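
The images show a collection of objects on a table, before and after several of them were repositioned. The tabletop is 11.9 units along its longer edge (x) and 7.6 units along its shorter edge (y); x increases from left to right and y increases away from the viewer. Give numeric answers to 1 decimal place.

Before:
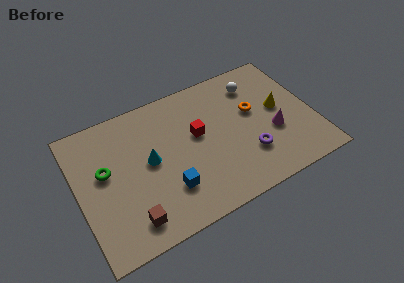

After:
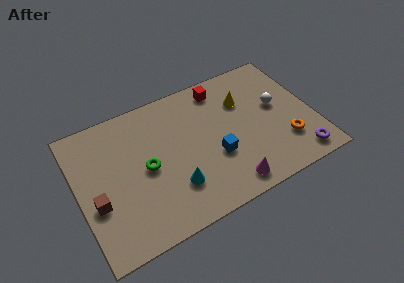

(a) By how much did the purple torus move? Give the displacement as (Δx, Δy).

(2.4, -1.2)

From the two frames, the purple torus sits at roughly (8.4, 2.2) before and (10.8, 1.0) after.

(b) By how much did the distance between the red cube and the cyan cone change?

+2.8

Before: roughly 2.5 units apart; after: 5.3. That's 2.8 units further apart.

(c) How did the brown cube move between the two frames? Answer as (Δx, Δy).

(-1.5, 1.6)

The brown cube was at about (2.3, 1.3) and moved to about (0.8, 2.9).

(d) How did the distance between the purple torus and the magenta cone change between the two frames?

+2.0

They were about 1.6 units apart before and 3.6 after — 2.0 units further apart.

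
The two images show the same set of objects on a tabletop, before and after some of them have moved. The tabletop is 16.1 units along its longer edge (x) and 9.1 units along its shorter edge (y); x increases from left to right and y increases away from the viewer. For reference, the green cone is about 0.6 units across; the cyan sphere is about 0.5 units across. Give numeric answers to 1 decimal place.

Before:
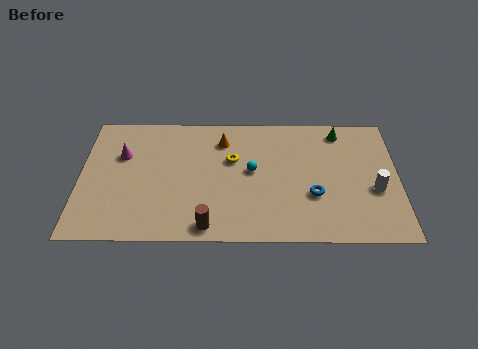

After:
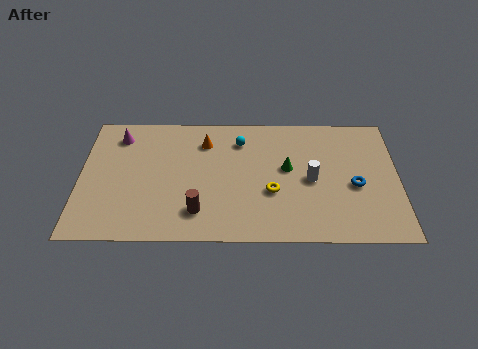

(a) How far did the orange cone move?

0.9

The orange cone was near (7.2, 7.1) before and (6.3, 7.0) after, so it travelled √(0.9² + 0.1²) ≈ 0.9 units.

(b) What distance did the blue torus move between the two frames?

2.2

The blue torus moved from about (11.8, 3.2) to (13.9, 3.9), a distance of √(2.1² + 0.7²) ≈ 2.2.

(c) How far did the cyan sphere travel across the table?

2.3

The cyan sphere was near (8.7, 4.9) before and (8.1, 7.1) after, so it travelled √(0.6² + 2.2²) ≈ 2.3 units.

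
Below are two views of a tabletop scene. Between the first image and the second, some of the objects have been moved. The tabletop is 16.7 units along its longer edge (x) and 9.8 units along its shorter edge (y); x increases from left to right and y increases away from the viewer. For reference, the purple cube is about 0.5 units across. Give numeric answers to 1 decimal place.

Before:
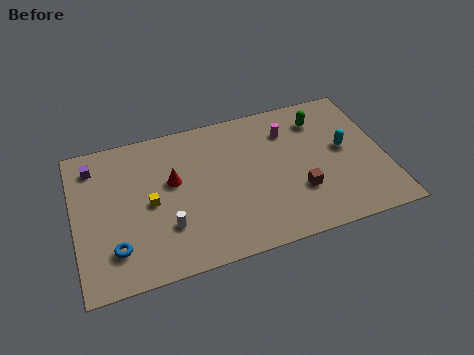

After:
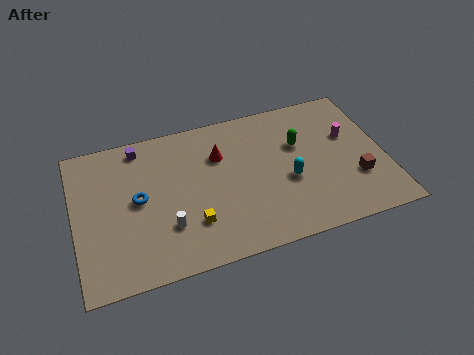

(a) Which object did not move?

the white cylinder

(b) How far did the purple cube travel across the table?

2.6

The purple cube was near (1.2, 8.0) before and (3.7, 8.6) after, so it travelled √(2.5² + 0.6²) ≈ 2.6 units.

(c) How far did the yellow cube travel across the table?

2.9

The yellow cube was near (4.0, 4.7) before and (6.1, 2.7) after, so it travelled √(2.1² + 2.0²) ≈ 2.9 units.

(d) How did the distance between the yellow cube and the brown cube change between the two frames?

+0.8

They were about 8.1 units apart before and 8.9 after — 0.8 units further apart.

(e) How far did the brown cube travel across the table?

3.1

The brown cube moved from about (11.9, 3.1) to (15.0, 3.1), a distance of √(3.1² + 0.0²) ≈ 3.1.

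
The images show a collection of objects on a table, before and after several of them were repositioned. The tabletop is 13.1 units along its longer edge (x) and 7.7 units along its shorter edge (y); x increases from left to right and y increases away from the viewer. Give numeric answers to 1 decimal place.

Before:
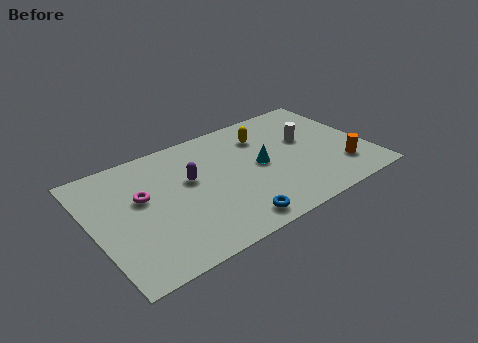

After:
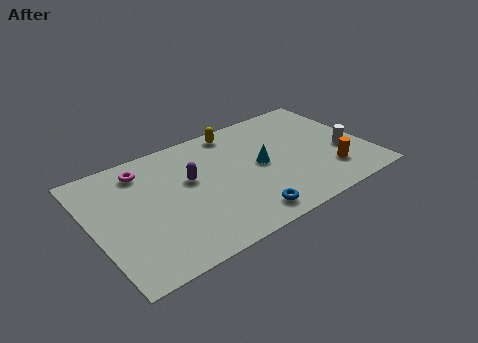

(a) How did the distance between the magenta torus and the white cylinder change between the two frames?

+1.8

Before: roughly 8.0 units apart; after: 9.8. That's 1.8 units further apart.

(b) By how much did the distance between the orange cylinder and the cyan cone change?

-0.5

Before: roughly 4.1 units apart; after: 3.6. That's 0.5 units closer together.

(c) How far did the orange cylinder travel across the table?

0.6

From (11.6, 1.9) to (11.0, 1.9), the orange cylinder covered √(0.6² + 0.0²) ≈ 0.6 units.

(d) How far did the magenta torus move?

1.7

The magenta torus was near (2.4, 4.6) before and (2.7, 6.3) after, so it travelled √(0.3² + 1.7²) ≈ 1.7 units.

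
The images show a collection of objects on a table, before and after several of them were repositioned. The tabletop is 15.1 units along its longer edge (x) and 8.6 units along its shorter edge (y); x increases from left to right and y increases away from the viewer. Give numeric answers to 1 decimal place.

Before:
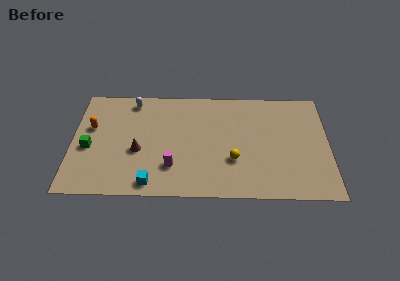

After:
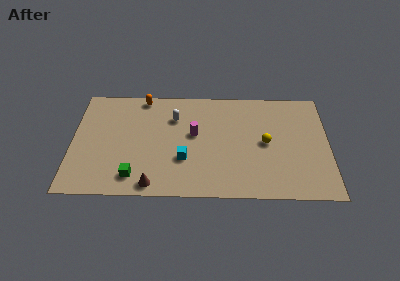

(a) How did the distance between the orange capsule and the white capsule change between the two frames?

-0.8

The distance was about 3.3 in the first image and 2.5 in the second, so they moved 0.8 units closer together.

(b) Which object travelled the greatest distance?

the orange capsule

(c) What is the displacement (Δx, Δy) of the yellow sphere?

(1.9, 1.4)

The yellow sphere was at about (9.5, 2.9) and moved to about (11.4, 4.3).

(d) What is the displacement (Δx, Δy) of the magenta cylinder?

(1.3, 2.6)

The magenta cylinder started near (5.9, 2.3) and ended near (7.2, 4.9).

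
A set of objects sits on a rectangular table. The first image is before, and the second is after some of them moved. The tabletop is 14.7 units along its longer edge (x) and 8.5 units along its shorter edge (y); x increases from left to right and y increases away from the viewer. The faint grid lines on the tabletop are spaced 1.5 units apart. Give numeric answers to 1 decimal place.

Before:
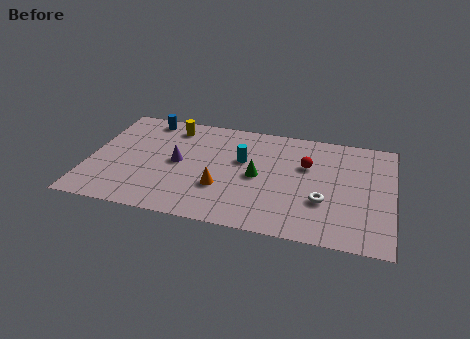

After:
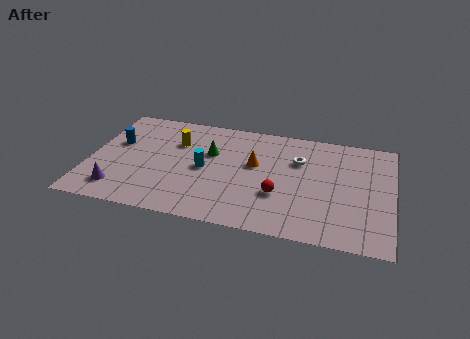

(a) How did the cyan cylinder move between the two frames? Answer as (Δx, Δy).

(-1.8, -1.1)

The cyan cylinder started near (7.4, 5.2) and ended near (5.6, 4.1).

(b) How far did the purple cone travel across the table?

3.8

From (4.3, 4.3) to (1.6, 1.6), the purple cone covered √(2.7² + 2.7²) ≈ 3.8 units.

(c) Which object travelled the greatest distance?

the purple cone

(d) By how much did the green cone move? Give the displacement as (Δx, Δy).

(-2.4, 1.3)

The green cone was at about (8.2, 4.1) and moved to about (5.8, 5.4).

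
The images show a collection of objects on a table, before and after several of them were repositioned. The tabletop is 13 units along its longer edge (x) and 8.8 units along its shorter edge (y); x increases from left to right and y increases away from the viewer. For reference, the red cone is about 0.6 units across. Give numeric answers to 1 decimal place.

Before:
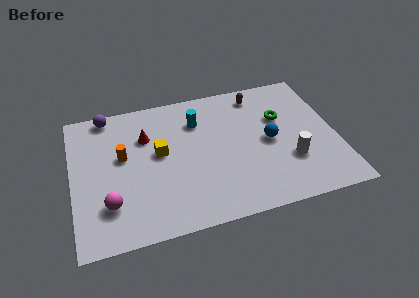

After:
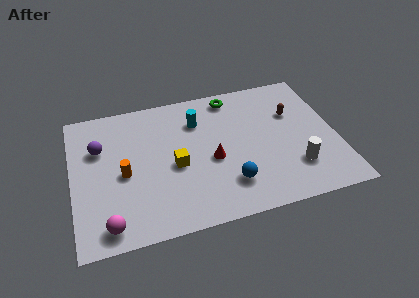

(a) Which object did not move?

the cyan cylinder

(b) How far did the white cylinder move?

0.5

The white cylinder moved from about (10.6, 2.8) to (10.8, 2.3), a distance of √(0.2² + 0.5²) ≈ 0.5.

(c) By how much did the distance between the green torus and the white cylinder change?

+3.1

Before: roughly 2.9 units apart; after: 6.0. That's 3.1 units further apart.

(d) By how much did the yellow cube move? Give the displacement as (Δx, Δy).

(0.7, -1.0)

The yellow cube was at about (4.3, 4.9) and moved to about (5.0, 3.9).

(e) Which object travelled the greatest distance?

the red cone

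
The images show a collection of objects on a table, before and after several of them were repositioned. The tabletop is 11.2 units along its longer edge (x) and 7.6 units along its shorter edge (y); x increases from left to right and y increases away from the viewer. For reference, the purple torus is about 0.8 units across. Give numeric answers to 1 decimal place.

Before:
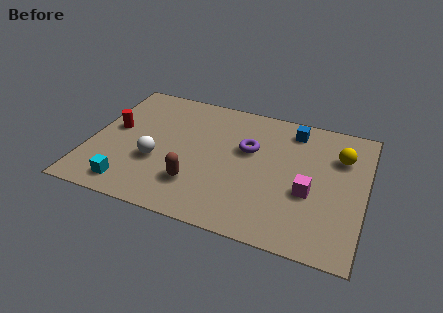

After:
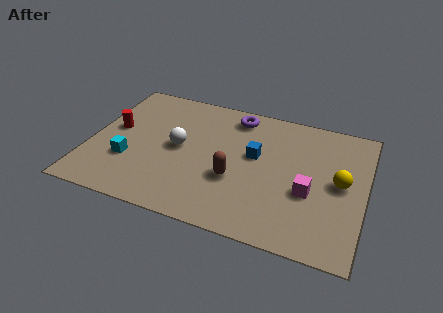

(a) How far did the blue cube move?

2.4

The blue cube moved from about (8.1, 6.4) to (6.7, 4.4), a distance of √(1.4² + 2.0²) ≈ 2.4.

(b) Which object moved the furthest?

the blue cube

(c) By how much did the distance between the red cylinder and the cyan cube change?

-1.4

The distance was about 3.3 in the first image and 1.9 in the second, so they moved 1.4 units closer together.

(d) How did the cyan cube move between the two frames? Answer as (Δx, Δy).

(-0.2, 1.4)

The cyan cube was at about (1.9, 1.1) and moved to about (1.7, 2.5).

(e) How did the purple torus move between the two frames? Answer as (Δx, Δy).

(-0.7, 1.8)

The purple torus started near (6.4, 4.7) and ended near (5.7, 6.5).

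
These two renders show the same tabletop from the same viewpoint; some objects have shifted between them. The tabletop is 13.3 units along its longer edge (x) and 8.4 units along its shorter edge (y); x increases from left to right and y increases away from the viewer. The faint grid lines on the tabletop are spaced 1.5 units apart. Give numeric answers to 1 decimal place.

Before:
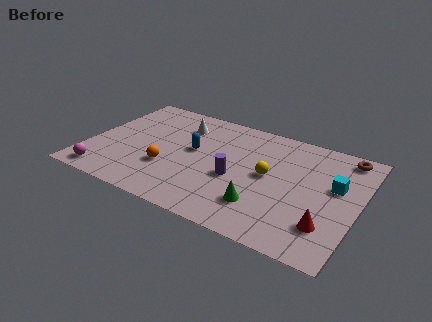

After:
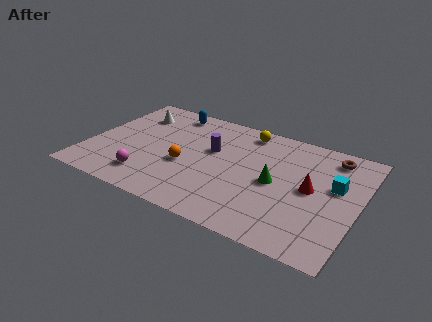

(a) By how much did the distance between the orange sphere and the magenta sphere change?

-1.1

The distance was about 3.4 in the first image and 2.3 in the second, so they moved 1.1 units closer together.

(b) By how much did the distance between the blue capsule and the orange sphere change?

+2.0

The distance was about 2.1 in the first image and 4.1 in the second, so they moved 2.0 units further apart.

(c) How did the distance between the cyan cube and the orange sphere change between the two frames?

-0.9

Before: roughly 8.3 units apart; after: 7.4. That's 0.9 units closer together.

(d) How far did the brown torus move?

0.7

The brown torus was near (12.3, 7.4) before and (11.7, 7.1) after, so it travelled √(0.6² + 0.3²) ≈ 0.7 units.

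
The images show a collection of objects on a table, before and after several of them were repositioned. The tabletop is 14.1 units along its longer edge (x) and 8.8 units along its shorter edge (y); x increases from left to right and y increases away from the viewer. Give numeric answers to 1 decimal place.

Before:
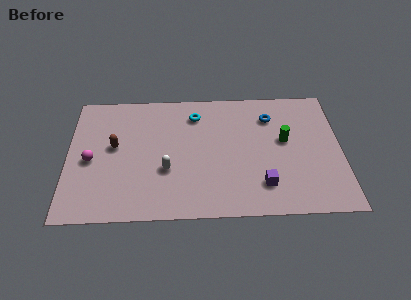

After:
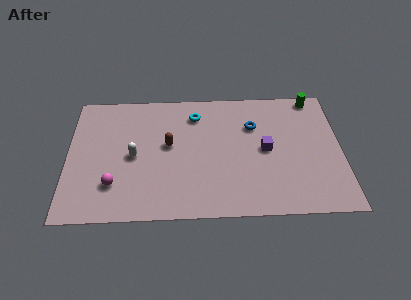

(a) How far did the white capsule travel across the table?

2.0

From (5.1, 3.2) to (3.4, 4.2), the white capsule covered √(1.7² + 1.0²) ≈ 2.0 units.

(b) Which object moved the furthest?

the green cylinder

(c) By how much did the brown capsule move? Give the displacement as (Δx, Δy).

(2.8, 0.0)

The brown capsule was at about (2.4, 4.9) and moved to about (5.2, 4.9).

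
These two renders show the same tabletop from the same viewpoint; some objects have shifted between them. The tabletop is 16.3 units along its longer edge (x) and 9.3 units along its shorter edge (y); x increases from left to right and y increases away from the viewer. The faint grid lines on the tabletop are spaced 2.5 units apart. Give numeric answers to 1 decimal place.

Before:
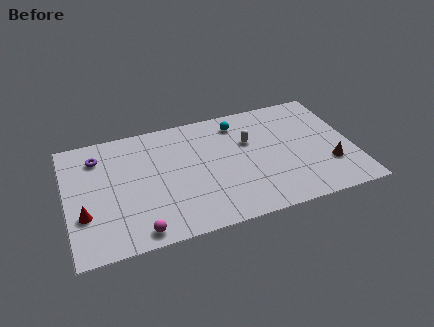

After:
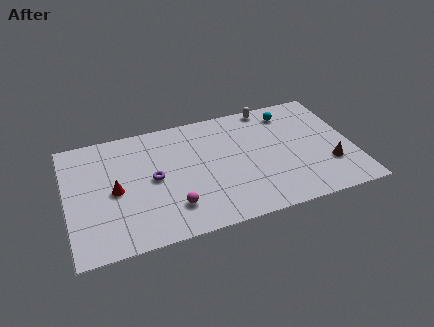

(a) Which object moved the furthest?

the purple torus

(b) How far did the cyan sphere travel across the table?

3.0

The cyan sphere moved from about (10.0, 7.7) to (13.0, 7.7), a distance of √(3.0² + 0.0²) ≈ 3.0.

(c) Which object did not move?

the brown cone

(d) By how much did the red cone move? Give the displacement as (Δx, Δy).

(1.8, 1.3)

The red cone started near (0.9, 3.1) and ended near (2.7, 4.4).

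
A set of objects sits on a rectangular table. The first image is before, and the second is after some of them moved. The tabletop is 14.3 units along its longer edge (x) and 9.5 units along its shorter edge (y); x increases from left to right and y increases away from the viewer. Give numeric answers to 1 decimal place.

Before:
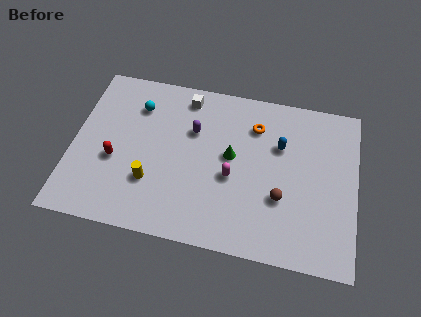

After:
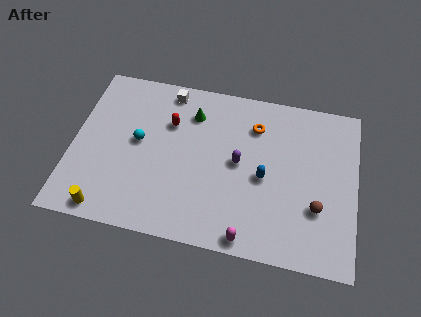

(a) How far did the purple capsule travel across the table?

2.8

The purple capsule was near (6.0, 6.3) before and (8.4, 4.9) after, so it travelled √(2.4² + 1.4²) ≈ 2.8 units.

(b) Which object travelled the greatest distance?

the red capsule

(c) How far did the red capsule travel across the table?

3.7

From (2.2, 3.8) to (4.8, 6.5), the red capsule covered √(2.6² + 2.7²) ≈ 3.7 units.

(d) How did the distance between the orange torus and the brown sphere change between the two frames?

+1.1

Before: roughly 4.2 units apart; after: 5.3. That's 1.1 units further apart.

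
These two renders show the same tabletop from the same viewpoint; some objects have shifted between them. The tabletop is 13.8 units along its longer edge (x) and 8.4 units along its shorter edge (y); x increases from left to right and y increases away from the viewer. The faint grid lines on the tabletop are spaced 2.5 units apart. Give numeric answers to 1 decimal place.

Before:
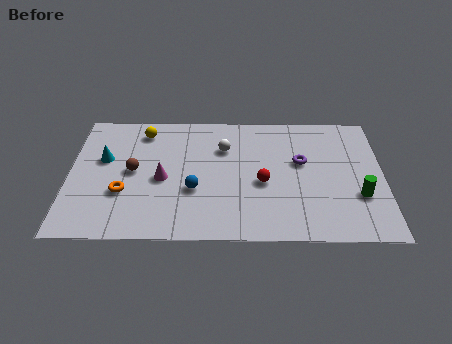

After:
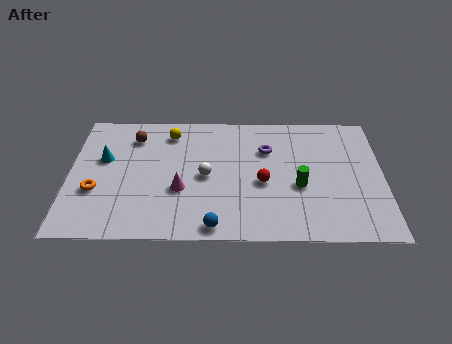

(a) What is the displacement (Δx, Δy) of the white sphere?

(-0.8, -1.9)

From the two frames, the white sphere sits at roughly (6.8, 5.9) before and (6.0, 4.0) after.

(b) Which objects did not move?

the cyan cone and the red sphere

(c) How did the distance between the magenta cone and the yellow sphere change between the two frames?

+0.5

Before: roughly 3.3 units apart; after: 3.8. That's 0.5 units further apart.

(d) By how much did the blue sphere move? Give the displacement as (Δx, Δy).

(0.9, -2.3)

The blue sphere was at about (5.5, 3.1) and moved to about (6.4, 0.8).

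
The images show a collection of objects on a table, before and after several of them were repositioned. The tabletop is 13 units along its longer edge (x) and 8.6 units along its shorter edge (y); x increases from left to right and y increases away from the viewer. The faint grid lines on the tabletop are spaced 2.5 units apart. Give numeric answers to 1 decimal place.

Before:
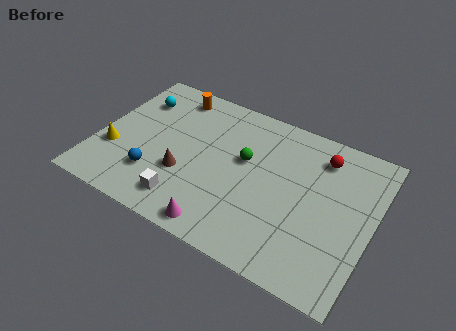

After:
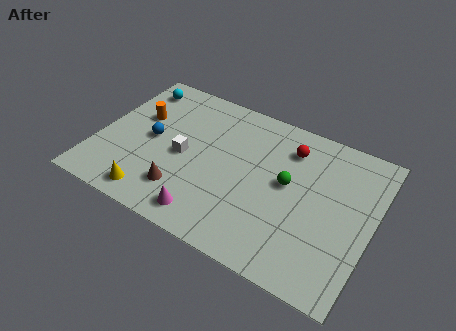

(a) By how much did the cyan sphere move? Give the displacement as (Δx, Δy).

(-0.2, 0.8)

The cyan sphere started near (1.4, 6.4) and ended near (1.2, 7.2).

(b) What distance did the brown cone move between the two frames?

1.0

The brown cone moved from about (4.3, 3.0) to (4.4, 2.0), a distance of √(0.1² + 1.0²) ≈ 1.0.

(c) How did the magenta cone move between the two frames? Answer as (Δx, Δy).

(-0.7, 0.3)

The magenta cone started near (6.4, 0.9) and ended near (5.7, 1.2).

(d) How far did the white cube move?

2.5

The white cube moved from about (4.6, 1.5) to (4.1, 4.0), a distance of √(0.5² + 2.5²) ≈ 2.5.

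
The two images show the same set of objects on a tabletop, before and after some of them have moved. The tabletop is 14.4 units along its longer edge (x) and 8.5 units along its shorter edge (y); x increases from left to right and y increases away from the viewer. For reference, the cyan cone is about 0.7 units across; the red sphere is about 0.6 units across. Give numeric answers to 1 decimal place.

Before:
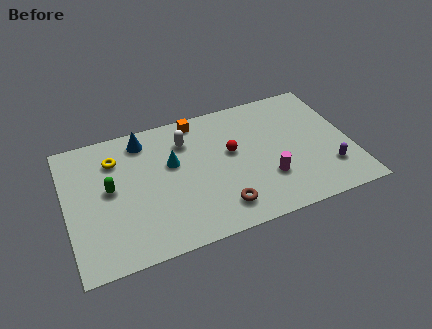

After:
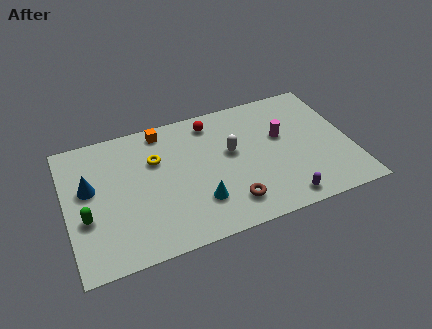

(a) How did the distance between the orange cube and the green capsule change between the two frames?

+0.4

They were about 5.6 units apart before and 6.0 after — 0.4 units further apart.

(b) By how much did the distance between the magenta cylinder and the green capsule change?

+2.2

They were about 8.1 units apart before and 10.3 after — 2.2 units further apart.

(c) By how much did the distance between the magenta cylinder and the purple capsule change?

+1.0

They were about 3.1 units apart before and 4.1 after — 1.0 units further apart.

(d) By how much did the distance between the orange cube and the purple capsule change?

+0.3

They were about 8.2 units apart before and 8.5 after — 0.3 units further apart.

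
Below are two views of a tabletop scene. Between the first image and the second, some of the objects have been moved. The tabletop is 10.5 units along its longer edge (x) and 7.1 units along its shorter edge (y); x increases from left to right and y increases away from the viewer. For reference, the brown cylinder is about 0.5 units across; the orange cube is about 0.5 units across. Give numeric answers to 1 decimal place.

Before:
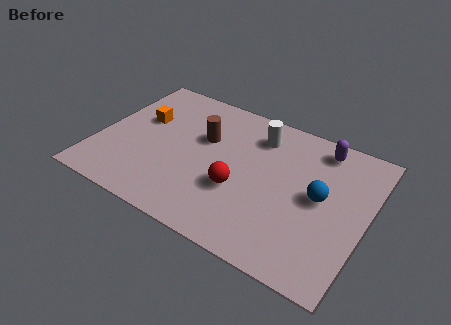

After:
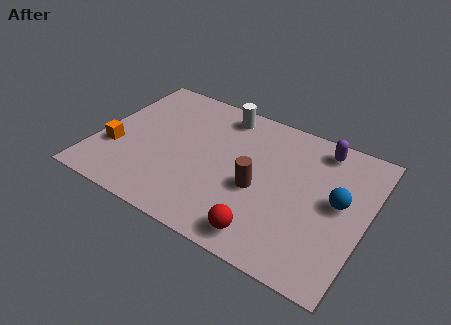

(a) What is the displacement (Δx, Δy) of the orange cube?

(-0.7, -2.0)

The orange cube was at about (1.5, 4.4) and moved to about (0.8, 2.4).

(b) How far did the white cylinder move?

1.6

The white cylinder moved from about (6.0, 5.6) to (4.5, 6.1), a distance of √(1.5² + 0.5²) ≈ 1.6.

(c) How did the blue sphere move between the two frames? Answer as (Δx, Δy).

(0.7, 0.1)

The blue sphere was at about (8.7, 3.7) and moved to about (9.4, 3.8).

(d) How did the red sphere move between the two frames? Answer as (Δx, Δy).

(1.3, -1.6)

From the two frames, the red sphere sits at roughly (5.7, 2.6) before and (7.0, 1.0) after.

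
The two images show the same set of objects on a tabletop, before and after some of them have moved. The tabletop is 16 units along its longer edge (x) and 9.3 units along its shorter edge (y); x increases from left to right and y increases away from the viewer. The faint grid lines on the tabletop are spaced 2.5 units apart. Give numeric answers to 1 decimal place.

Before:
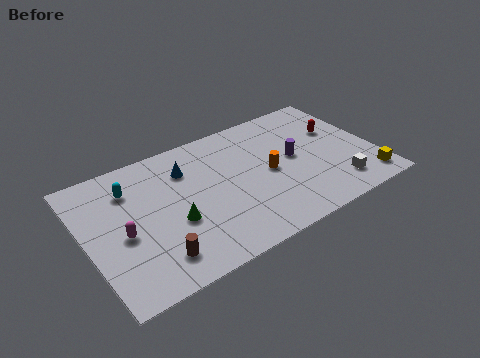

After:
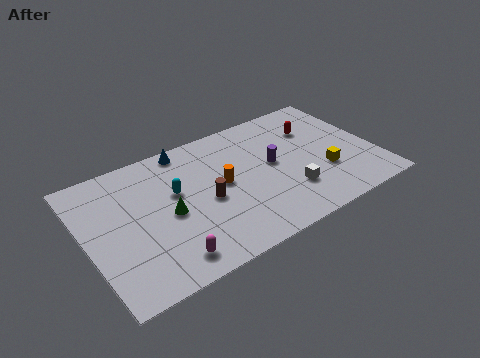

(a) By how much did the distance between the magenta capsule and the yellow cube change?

-4.2

Before: roughly 13.5 units apart; after: 9.3. That's 4.2 units closer together.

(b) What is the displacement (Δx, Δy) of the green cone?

(-0.2, 0.7)

From the two frames, the green cone sits at roughly (4.6, 3.6) before and (4.4, 4.3) after.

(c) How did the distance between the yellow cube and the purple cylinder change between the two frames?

-1.7

They were about 4.9 units apart before and 3.2 after — 1.7 units closer together.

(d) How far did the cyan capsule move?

2.7

The cyan capsule moved from about (2.7, 7.0) to (5.0, 5.6), a distance of √(2.3² + 1.4²) ≈ 2.7.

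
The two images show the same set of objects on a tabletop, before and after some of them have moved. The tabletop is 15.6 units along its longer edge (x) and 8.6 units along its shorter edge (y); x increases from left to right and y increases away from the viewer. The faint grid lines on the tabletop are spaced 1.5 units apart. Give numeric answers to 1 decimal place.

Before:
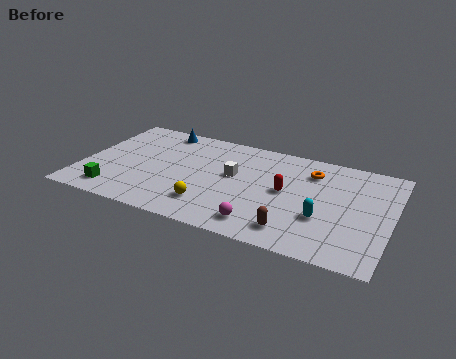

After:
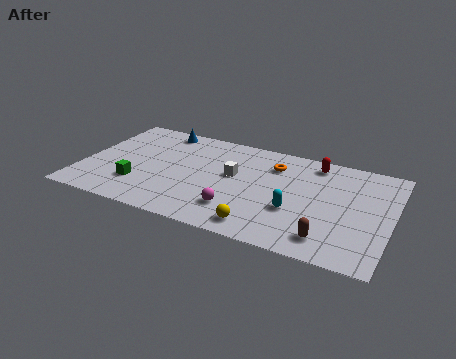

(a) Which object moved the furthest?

the red capsule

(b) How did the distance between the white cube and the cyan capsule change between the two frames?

-1.3

They were about 5.1 units apart before and 3.8 after — 1.3 units closer together.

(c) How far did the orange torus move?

1.9

The orange torus was near (11.4, 6.6) before and (9.5, 6.5) after, so it travelled √(1.9² + 0.1²) ≈ 1.9 units.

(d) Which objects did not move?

the white cube and the blue cone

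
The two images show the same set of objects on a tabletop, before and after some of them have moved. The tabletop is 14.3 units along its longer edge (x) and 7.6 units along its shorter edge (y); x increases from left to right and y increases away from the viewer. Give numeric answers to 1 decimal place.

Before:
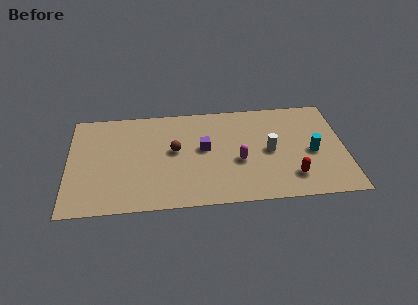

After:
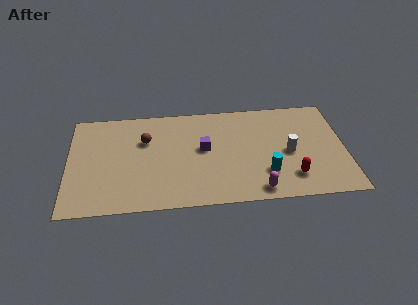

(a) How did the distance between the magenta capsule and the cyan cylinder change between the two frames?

-2.5

The distance was about 3.8 in the first image and 1.3 in the second, so they moved 2.5 units closer together.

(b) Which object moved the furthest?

the cyan cylinder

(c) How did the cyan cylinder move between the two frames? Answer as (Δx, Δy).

(-2.4, -1.3)

The cyan cylinder started near (12.6, 3.4) and ended near (10.2, 2.1).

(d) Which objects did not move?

the purple cube and the red capsule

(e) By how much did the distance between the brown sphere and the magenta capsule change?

+3.6

They were about 3.5 units apart before and 7.1 after — 3.6 units further apart.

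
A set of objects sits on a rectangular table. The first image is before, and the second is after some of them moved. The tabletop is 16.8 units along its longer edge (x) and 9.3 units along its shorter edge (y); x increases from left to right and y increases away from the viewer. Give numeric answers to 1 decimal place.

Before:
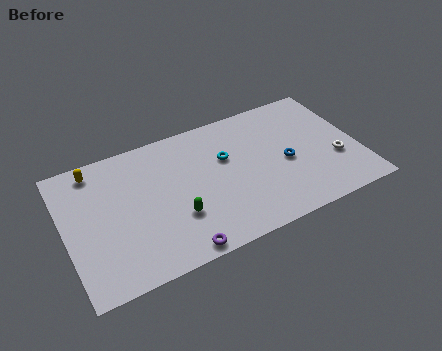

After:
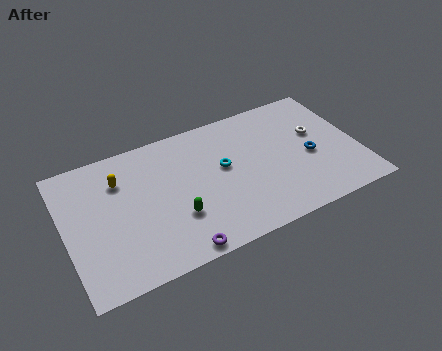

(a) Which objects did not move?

the purple torus and the green capsule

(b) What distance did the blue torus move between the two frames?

1.4

From (12.6, 4.2) to (14.0, 4.1), the blue torus covered √(1.4² + 0.1²) ≈ 1.4 units.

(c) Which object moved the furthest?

the white torus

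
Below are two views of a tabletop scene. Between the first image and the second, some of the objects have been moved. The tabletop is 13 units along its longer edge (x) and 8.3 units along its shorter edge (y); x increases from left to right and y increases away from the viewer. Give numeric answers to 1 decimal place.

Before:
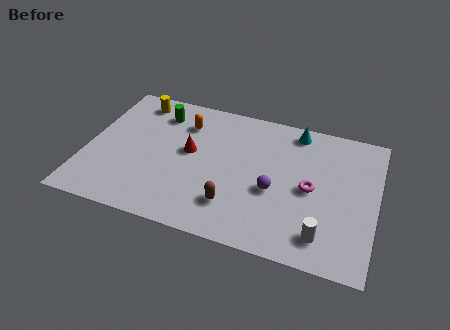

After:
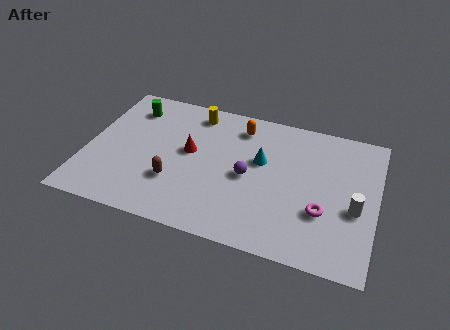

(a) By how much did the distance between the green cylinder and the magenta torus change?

+2.2

Before: roughly 7.6 units apart; after: 9.8. That's 2.2 units further apart.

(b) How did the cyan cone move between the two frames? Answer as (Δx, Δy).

(-1.4, -2.3)

The cyan cone started near (9.2, 7.3) and ended near (7.8, 5.0).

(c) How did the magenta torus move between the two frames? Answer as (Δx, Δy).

(0.6, -1.2)

From the two frames, the magenta torus sits at roughly (10.1, 4.0) before and (10.7, 2.8) after.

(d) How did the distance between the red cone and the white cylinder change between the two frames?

+0.7

The distance was about 6.9 in the first image and 7.6 in the second, so they moved 0.7 units further apart.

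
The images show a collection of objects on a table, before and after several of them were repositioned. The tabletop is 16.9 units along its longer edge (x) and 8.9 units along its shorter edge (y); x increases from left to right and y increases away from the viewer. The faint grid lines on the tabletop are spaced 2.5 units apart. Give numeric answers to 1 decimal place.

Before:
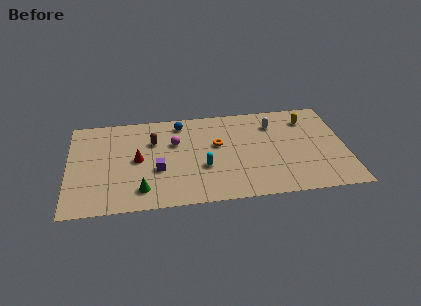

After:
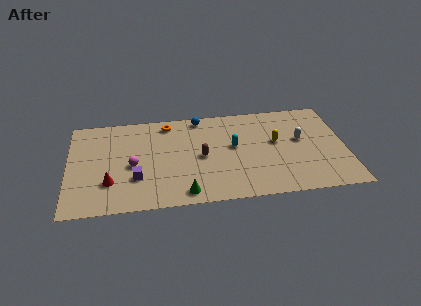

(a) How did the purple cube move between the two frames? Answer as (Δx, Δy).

(-1.3, -0.6)

From the two frames, the purple cube sits at roughly (5.4, 3.4) before and (4.1, 2.8) after.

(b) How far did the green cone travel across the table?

2.7

The green cone moved from about (4.4, 1.7) to (7.0, 1.1), a distance of √(2.6² + 0.6²) ≈ 2.7.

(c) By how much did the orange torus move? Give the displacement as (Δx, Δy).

(-3.0, 2.4)

From the two frames, the orange torus sits at roughly (9.1, 5.3) before and (6.1, 7.7) after.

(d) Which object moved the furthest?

the orange torus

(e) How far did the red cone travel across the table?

2.5

From (4.2, 4.5) to (2.5, 2.6), the red cone covered √(1.7² + 1.9²) ≈ 2.5 units.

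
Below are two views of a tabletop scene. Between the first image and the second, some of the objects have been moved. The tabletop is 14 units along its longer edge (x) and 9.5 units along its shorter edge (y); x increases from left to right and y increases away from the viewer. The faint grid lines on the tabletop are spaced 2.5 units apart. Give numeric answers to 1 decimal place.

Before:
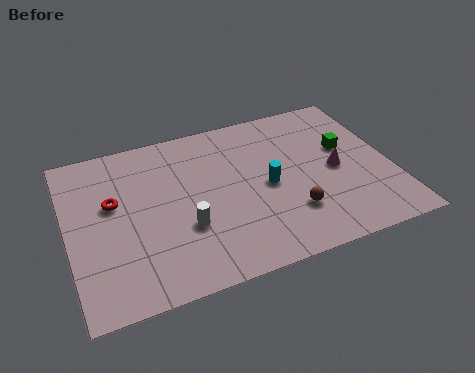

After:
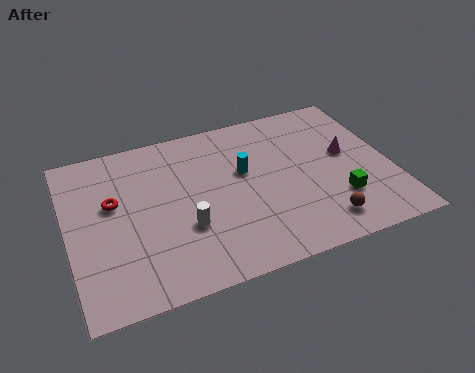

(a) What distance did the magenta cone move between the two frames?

1.0

The magenta cone was near (11.6, 4.5) before and (12.2, 5.3) after, so it travelled √(0.6² + 0.8²) ≈ 1.0 units.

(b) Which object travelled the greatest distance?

the green cube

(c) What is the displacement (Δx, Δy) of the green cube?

(-0.7, -3.0)

The green cube was at about (12.2, 5.7) and moved to about (11.5, 2.7).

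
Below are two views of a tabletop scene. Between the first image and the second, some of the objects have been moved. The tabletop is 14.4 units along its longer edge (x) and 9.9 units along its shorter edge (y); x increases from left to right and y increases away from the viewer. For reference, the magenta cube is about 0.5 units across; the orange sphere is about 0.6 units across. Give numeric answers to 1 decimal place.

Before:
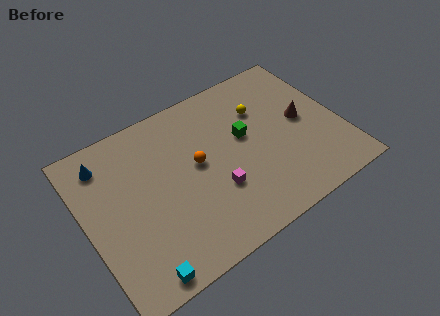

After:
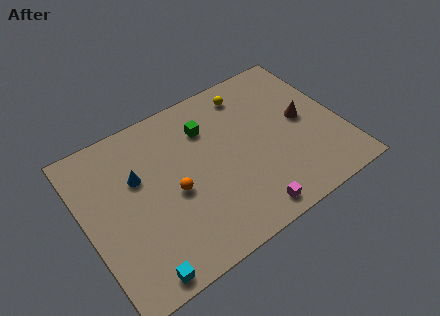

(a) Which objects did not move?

the cyan cube and the brown cone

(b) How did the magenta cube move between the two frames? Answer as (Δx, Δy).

(1.4, -2.2)

From the two frames, the magenta cube sits at roughly (7.0, 3.3) before and (8.4, 1.1) after.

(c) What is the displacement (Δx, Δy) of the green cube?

(-1.9, 1.6)

From the two frames, the green cube sits at roughly (9.1, 5.7) before and (7.2, 7.3) after.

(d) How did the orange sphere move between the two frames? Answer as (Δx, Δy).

(-1.5, -1.0)

From the two frames, the orange sphere sits at roughly (6.3, 5.4) before and (4.8, 4.4) after.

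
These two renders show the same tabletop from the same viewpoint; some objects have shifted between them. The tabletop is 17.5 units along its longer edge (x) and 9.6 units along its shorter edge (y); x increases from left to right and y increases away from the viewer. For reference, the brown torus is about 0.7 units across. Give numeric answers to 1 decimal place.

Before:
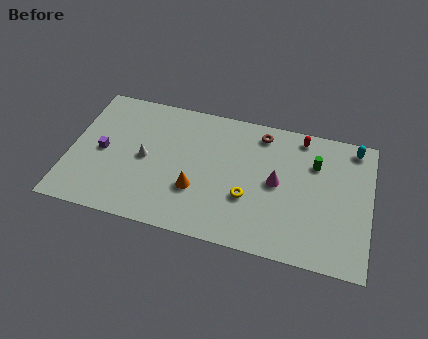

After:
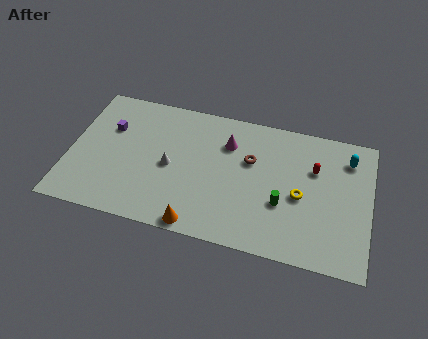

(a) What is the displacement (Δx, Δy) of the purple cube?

(0.3, 1.8)

The purple cube started near (1.9, 4.6) and ended near (2.2, 6.4).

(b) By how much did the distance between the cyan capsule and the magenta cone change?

+1.4

They were about 5.6 units apart before and 7.0 after — 1.4 units further apart.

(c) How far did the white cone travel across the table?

1.5

The white cone moved from about (4.4, 4.7) to (5.9, 4.5), a distance of √(1.5² + 0.2²) ≈ 1.5.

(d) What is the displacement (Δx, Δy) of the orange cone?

(0.3, -2.4)

The orange cone was at about (7.5, 3.2) and moved to about (7.8, 0.8).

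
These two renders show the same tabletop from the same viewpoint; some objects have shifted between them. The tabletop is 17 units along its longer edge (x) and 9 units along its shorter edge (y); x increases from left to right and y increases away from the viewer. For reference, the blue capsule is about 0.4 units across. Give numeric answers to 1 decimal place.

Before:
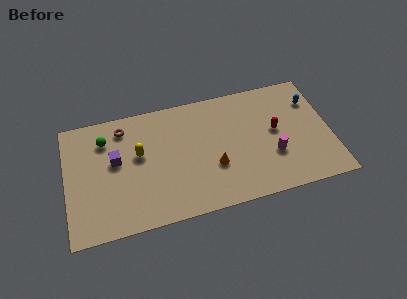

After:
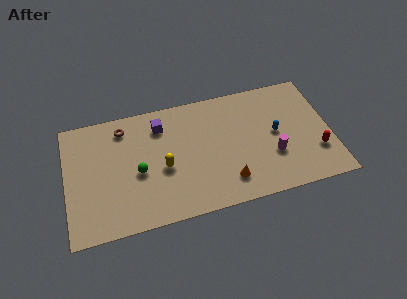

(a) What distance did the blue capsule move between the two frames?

3.1

From (16.0, 6.6) to (13.5, 4.7), the blue capsule covered √(2.5² + 1.9²) ≈ 3.1 units.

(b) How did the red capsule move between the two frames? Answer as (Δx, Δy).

(2.5, -2.2)

The red capsule started near (13.5, 4.9) and ended near (16.0, 2.7).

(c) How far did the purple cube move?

3.6

The purple cube moved from about (3.2, 5.2) to (6.2, 7.1), a distance of √(3.0² + 1.9²) ≈ 3.6.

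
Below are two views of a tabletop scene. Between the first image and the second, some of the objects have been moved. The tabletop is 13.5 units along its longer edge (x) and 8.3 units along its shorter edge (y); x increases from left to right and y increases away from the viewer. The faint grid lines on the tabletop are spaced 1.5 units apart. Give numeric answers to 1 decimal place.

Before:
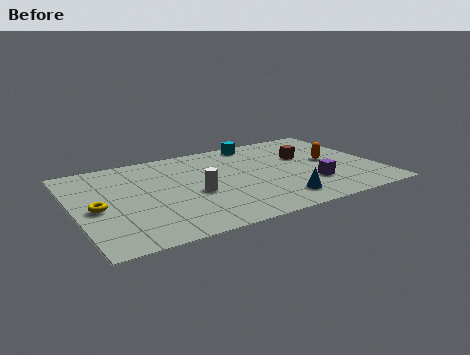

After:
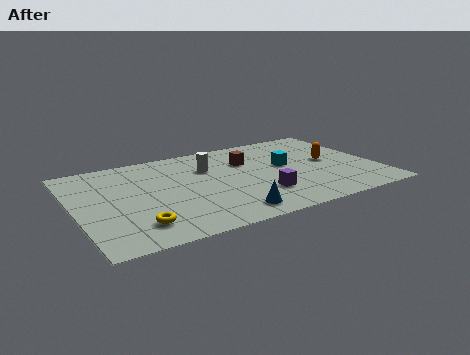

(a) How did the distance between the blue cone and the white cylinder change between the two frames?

+0.5

They were about 4.0 units apart before and 4.5 after — 0.5 units further apart.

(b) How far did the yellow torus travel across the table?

2.6

The yellow torus moved from about (0.9, 3.8) to (2.4, 1.7), a distance of √(1.5² + 2.1²) ≈ 2.6.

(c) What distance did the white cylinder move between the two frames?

2.4

The white cylinder was near (5.2, 3.5) before and (6.1, 5.7) after, so it travelled √(0.9² + 2.2²) ≈ 2.4 units.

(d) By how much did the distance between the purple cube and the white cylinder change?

-1.3

Before: roughly 5.2 units apart; after: 3.9. That's 1.3 units closer together.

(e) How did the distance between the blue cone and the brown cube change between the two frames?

+0.6

Before: roughly 4.1 units apart; after: 4.7. That's 0.6 units further apart.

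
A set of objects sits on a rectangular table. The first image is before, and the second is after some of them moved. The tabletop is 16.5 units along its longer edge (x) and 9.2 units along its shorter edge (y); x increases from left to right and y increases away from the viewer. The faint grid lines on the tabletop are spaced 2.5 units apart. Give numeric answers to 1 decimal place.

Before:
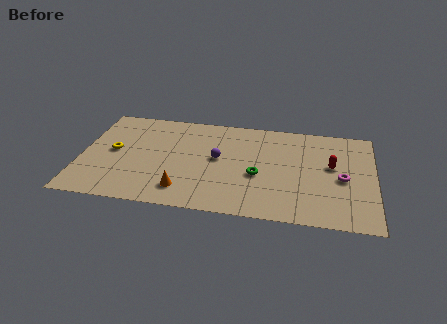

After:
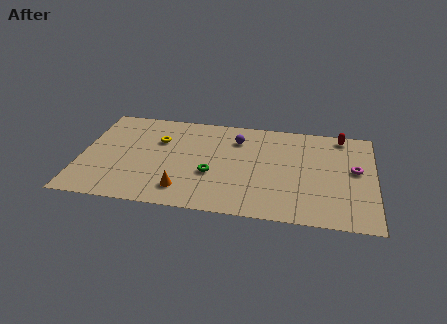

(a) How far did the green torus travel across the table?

2.6

The green torus was near (10.0, 3.8) before and (7.4, 3.5) after, so it travelled √(2.6² + 0.3²) ≈ 2.6 units.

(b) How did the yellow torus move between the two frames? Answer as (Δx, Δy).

(2.5, 1.4)

The yellow torus started near (1.8, 4.8) and ended near (4.3, 6.2).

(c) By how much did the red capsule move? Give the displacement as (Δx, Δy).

(0.5, 2.9)

The red capsule started near (14.1, 5.3) and ended near (14.6, 8.2).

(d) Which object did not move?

the orange cone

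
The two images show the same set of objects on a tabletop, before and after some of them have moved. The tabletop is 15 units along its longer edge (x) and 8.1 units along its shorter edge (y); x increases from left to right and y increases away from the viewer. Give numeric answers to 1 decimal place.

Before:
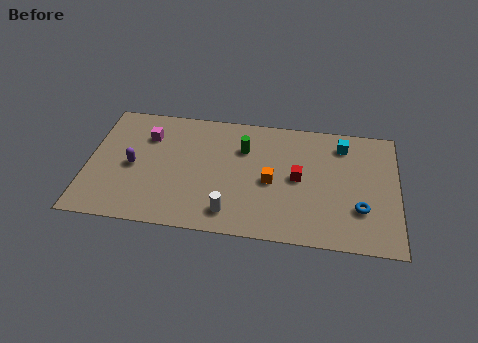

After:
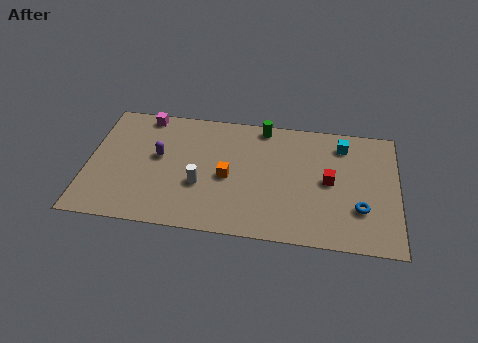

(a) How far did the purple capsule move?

1.4

The purple capsule moved from about (2.2, 3.8) to (3.4, 4.6), a distance of √(1.2² + 0.8²) ≈ 1.4.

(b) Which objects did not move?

the cyan cube and the blue torus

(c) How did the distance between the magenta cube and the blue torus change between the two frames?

+0.7

They were about 10.9 units apart before and 11.6 after — 0.7 units further apart.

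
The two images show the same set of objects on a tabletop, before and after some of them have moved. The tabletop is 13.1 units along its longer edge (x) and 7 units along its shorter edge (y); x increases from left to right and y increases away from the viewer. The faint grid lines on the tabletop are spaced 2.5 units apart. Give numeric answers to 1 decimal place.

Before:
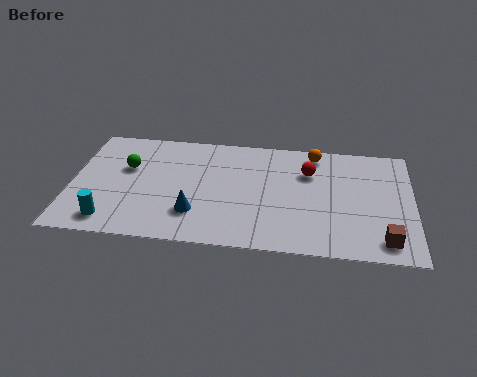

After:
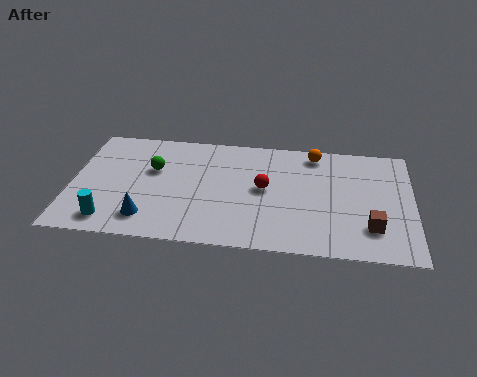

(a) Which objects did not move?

the cyan cylinder and the orange sphere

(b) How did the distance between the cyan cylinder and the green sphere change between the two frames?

+0.3

Before: roughly 3.3 units apart; after: 3.6. That's 0.3 units further apart.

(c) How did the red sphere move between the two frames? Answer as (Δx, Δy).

(-1.7, -1.2)

The red sphere started near (9.1, 4.9) and ended near (7.4, 3.7).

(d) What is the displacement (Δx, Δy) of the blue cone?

(-1.8, -0.5)

From the two frames, the blue cone sits at roughly (4.8, 1.9) before and (3.0, 1.4) after.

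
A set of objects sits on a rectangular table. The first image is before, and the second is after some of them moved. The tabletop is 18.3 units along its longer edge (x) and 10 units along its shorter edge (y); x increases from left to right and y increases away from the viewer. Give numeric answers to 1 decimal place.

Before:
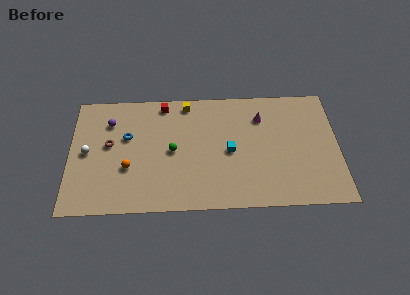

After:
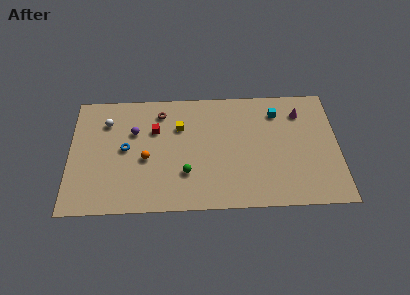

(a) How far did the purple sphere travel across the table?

1.9

The purple sphere was near (2.7, 7.5) before and (4.4, 6.6) after, so it travelled √(1.7² + 0.9²) ≈ 1.9 units.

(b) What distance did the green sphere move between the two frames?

2.1

The green sphere was near (7.0, 4.9) before and (7.9, 3.0) after, so it travelled √(0.9² + 1.9²) ≈ 2.1 units.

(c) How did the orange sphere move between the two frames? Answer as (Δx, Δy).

(1.2, 0.7)

From the two frames, the orange sphere sits at roughly (4.0, 3.6) before and (5.2, 4.3) after.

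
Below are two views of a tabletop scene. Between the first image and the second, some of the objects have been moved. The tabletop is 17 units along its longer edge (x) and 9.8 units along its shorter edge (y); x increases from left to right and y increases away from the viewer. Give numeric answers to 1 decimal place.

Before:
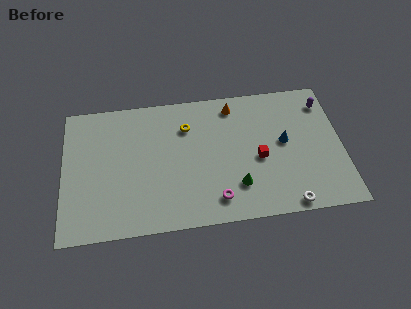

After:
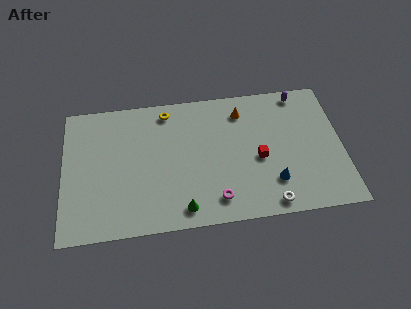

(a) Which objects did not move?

the red cube and the magenta torus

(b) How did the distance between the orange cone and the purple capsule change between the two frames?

-1.9

Before: roughly 5.6 units apart; after: 3.7. That's 1.9 units closer together.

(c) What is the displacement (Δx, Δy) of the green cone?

(-3.3, -1.2)

The green cone was at about (10.5, 2.5) and moved to about (7.2, 1.3).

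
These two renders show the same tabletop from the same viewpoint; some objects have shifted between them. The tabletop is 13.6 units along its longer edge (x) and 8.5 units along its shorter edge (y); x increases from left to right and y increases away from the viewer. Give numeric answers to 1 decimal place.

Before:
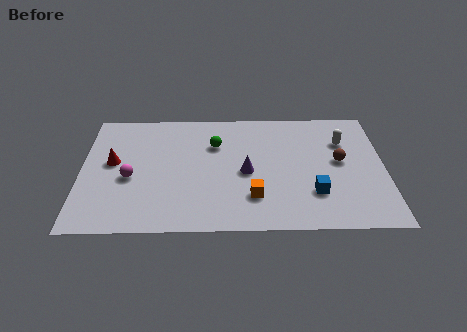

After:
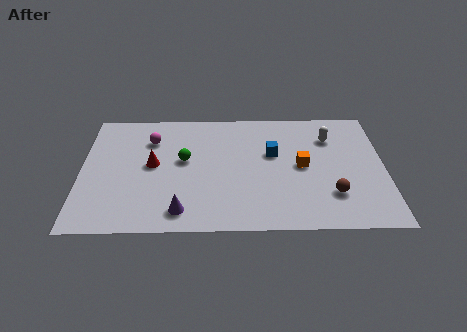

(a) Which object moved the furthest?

the purple cone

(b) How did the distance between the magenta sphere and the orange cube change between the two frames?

+1.4

Before: roughly 5.7 units apart; after: 7.1. That's 1.4 units further apart.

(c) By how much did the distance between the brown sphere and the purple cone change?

+2.5

Before: roughly 4.3 units apart; after: 6.8. That's 2.5 units further apart.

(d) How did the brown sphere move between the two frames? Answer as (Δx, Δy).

(-0.4, -2.3)

From the two frames, the brown sphere sits at roughly (11.6, 4.6) before and (11.2, 2.3) after.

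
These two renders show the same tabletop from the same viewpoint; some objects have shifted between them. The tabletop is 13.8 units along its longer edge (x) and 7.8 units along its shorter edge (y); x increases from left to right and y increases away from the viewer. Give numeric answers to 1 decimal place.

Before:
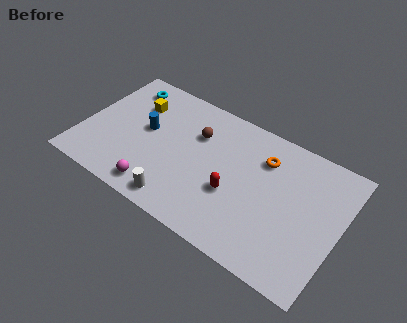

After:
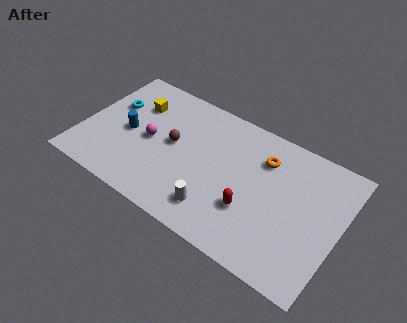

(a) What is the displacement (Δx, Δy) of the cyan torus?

(-0.4, -1.5)

The cyan torus started near (1.7, 6.5) and ended near (1.3, 5.0).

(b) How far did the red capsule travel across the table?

1.1

The red capsule was near (8.3, 3.0) before and (9.3, 2.6) after, so it travelled √(1.0² + 0.4²) ≈ 1.1 units.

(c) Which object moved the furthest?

the magenta sphere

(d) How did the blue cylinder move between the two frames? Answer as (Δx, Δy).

(-0.9, -0.6)

The blue cylinder was at about (3.3, 4.3) and moved to about (2.4, 3.7).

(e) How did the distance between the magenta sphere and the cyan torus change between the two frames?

-3.5

They were about 6.1 units apart before and 2.6 after — 3.5 units closer together.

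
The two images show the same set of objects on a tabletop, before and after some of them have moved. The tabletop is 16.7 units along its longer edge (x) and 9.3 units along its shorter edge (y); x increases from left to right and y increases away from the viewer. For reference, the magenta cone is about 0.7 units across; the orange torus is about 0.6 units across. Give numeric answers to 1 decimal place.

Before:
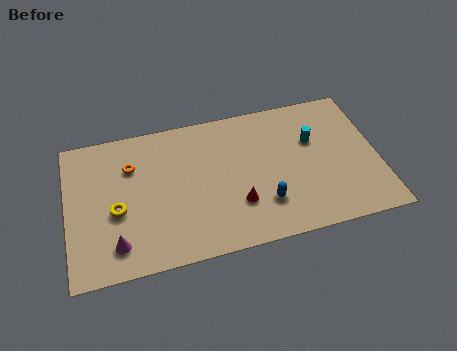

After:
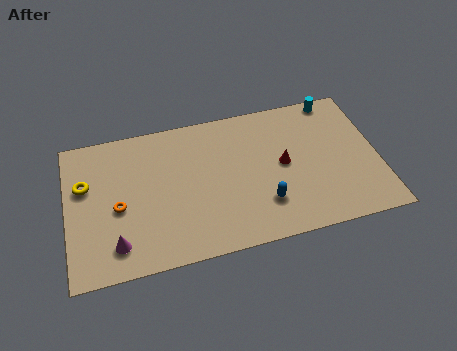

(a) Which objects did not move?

the blue capsule and the magenta cone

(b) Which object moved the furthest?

the red cone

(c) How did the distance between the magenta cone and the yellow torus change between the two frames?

+2.3

They were about 2.1 units apart before and 4.4 after — 2.3 units further apart.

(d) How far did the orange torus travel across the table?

2.6

From (3.5, 6.6) to (2.7, 4.1), the orange torus covered √(0.8² + 2.5²) ≈ 2.6 units.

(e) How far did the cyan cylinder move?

2.9

The cyan cylinder was near (13.3, 6.0) before and (14.7, 8.5) after, so it travelled √(1.4² + 2.5²) ≈ 2.9 units.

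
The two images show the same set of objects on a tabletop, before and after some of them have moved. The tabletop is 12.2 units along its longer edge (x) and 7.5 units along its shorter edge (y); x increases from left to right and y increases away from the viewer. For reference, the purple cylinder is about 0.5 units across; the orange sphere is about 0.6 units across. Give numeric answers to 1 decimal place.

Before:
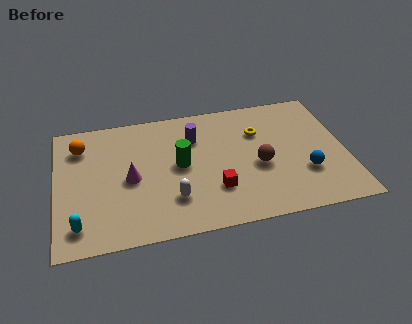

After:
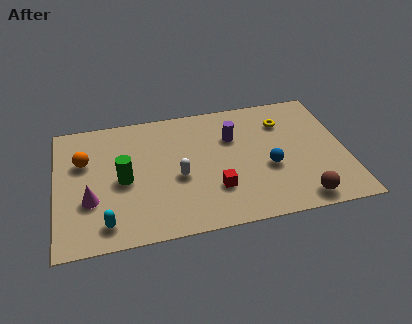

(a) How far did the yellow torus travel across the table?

1.2

The yellow torus was near (8.6, 5.2) before and (9.7, 5.6) after, so it travelled √(1.1² + 0.4²) ≈ 1.2 units.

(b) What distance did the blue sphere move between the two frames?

1.6

The blue sphere moved from about (10.4, 2.4) to (8.9, 3.0), a distance of √(1.5² + 0.6²) ≈ 1.6.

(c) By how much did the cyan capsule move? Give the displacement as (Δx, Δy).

(1.1, -0.1)

The cyan capsule started near (0.9, 1.3) and ended near (2.0, 1.2).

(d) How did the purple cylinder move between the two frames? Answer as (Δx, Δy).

(1.6, -0.3)

The purple cylinder started near (5.9, 5.4) and ended near (7.5, 5.1).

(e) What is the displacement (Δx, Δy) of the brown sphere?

(1.6, -2.3)

The brown sphere started near (8.5, 3.2) and ended near (10.1, 0.9).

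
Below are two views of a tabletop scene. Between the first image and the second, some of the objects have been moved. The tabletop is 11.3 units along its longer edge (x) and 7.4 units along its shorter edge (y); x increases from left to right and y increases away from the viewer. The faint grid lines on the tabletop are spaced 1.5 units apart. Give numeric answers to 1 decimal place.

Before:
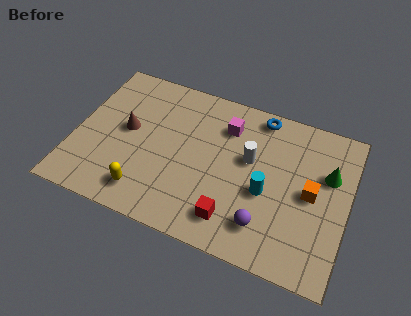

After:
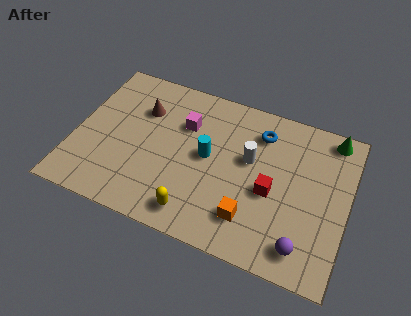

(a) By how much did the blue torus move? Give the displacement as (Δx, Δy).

(0.1, -0.8)

The blue torus was at about (7.4, 6.6) and moved to about (7.5, 5.8).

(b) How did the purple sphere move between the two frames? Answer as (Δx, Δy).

(1.6, -0.4)

The purple sphere started near (8.1, 1.6) and ended near (9.7, 1.2).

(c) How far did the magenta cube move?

1.8

The magenta cube was near (6.1, 5.6) before and (4.4, 5.1) after, so it travelled √(1.7² + 0.5²) ≈ 1.8 units.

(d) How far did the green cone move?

1.8

The green cone was near (10.4, 4.8) before and (10.4, 6.6) after, so it travelled √(0.0² + 1.8²) ≈ 1.8 units.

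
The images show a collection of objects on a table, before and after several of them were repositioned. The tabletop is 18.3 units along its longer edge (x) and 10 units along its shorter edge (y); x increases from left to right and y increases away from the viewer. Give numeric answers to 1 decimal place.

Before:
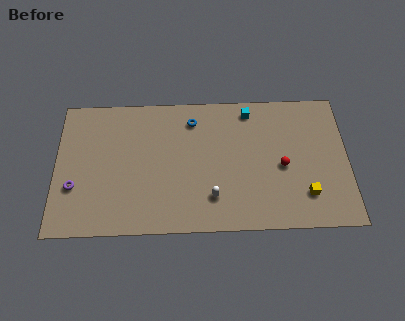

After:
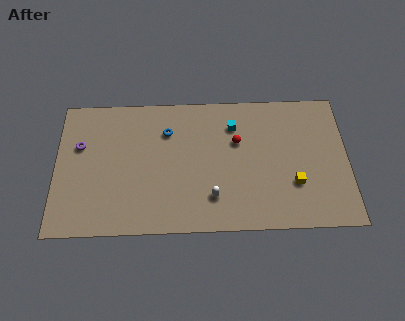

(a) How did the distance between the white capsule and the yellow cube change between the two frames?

-0.6

They were about 5.8 units apart before and 5.2 after — 0.6 units closer together.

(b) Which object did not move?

the white capsule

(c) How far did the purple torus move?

3.0

The purple torus moved from about (1.2, 3.4) to (1.5, 6.4), a distance of √(0.3² + 3.0²) ≈ 3.0.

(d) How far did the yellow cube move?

1.1

The yellow cube moved from about (15.6, 2.4) to (14.9, 3.2), a distance of √(0.7² + 0.8²) ≈ 1.1.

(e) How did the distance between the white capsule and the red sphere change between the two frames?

-0.6

The distance was about 4.9 in the first image and 4.3 in the second, so they moved 0.6 units closer together.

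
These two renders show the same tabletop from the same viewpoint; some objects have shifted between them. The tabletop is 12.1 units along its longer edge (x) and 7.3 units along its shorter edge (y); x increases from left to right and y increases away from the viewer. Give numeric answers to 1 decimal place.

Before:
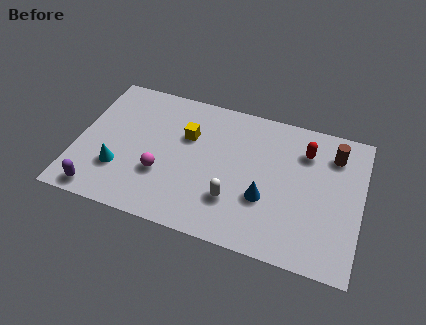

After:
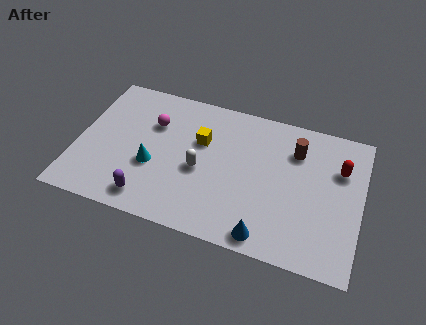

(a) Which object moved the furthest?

the magenta sphere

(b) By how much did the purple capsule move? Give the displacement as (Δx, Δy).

(2.1, 0.3)

From the two frames, the purple capsule sits at roughly (1.2, 0.8) before and (3.3, 1.1) after.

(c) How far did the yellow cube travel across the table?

0.6

The yellow cube moved from about (4.6, 4.8) to (5.2, 4.7), a distance of √(0.6² + 0.1²) ≈ 0.6.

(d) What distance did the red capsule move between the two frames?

1.6

The red capsule moved from about (9.6, 5.5) to (11.1, 5.0), a distance of √(1.5² + 0.5²) ≈ 1.6.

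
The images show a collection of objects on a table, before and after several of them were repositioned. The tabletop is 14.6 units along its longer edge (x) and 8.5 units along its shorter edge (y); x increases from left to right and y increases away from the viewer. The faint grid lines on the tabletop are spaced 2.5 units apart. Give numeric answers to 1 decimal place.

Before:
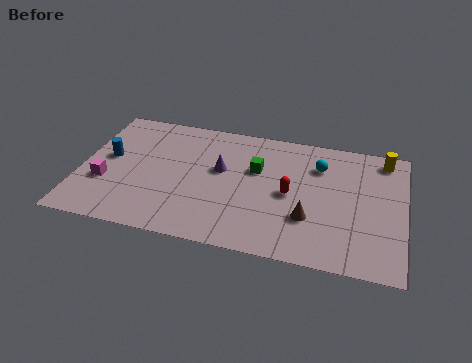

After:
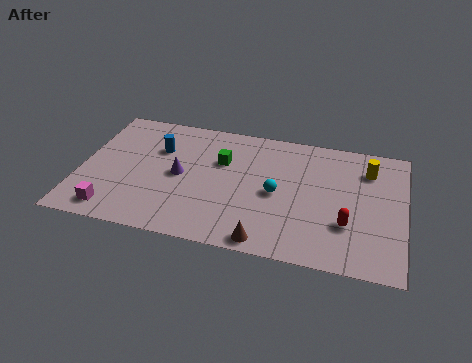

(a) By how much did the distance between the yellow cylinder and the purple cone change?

+1.0

They were about 7.7 units apart before and 8.7 after — 1.0 units further apart.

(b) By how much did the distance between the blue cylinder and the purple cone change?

-3.2

They were about 5.1 units apart before and 1.9 after — 3.2 units closer together.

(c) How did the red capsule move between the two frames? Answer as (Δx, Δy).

(2.6, -1.4)

From the two frames, the red capsule sits at roughly (9.5, 4.1) before and (12.1, 2.7) after.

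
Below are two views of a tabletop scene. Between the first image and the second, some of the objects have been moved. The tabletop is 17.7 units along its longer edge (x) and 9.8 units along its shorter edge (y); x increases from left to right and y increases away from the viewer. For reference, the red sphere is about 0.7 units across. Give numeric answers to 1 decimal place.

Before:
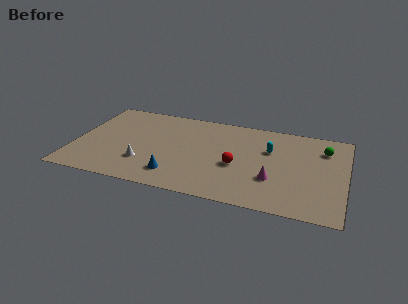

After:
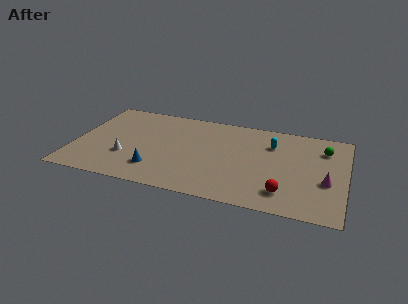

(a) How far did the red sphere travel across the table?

3.8

The red sphere was near (10.7, 4.1) before and (13.9, 2.0) after, so it travelled √(3.2² + 2.1²) ≈ 3.8 units.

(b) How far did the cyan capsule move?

0.7

From (12.7, 6.4) to (12.8, 7.1), the cyan capsule covered √(0.1² + 0.7²) ≈ 0.7 units.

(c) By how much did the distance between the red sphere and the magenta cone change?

+0.6

Before: roughly 2.6 units apart; after: 3.2. That's 0.6 units further apart.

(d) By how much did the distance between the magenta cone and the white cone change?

+4.6

Before: roughly 8.4 units apart; after: 13.0. That's 4.6 units further apart.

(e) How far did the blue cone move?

1.3

The blue cone was near (6.8, 2.0) before and (5.5, 2.3) after, so it travelled √(1.3² + 0.3²) ≈ 1.3 units.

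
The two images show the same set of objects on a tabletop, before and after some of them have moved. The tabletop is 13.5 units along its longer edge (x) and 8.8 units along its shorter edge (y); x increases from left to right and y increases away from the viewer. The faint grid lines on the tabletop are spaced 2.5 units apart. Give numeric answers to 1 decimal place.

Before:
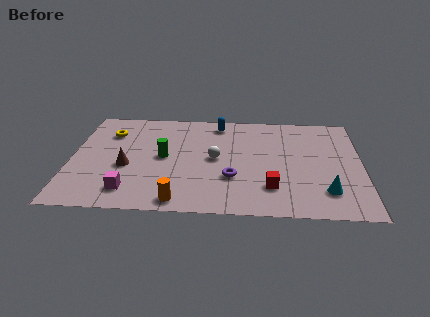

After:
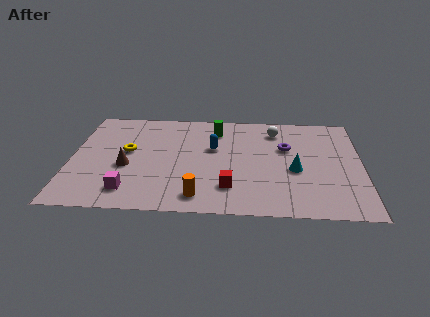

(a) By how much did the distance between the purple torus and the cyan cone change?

-2.5

They were about 4.4 units apart before and 1.9 after — 2.5 units closer together.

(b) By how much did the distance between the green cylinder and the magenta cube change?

+3.4

Before: roughly 3.3 units apart; after: 6.7. That's 3.4 units further apart.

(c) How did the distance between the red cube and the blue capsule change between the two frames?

-2.6

The distance was about 6.0 in the first image and 3.4 in the second, so they moved 2.6 units closer together.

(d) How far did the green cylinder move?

3.5

The green cylinder moved from about (4.3, 4.5) to (6.7, 7.0), a distance of √(2.4² + 2.5²) ≈ 3.5.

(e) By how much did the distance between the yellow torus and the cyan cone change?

-3.2

The distance was about 11.1 in the first image and 7.9 in the second, so they moved 3.2 units closer together.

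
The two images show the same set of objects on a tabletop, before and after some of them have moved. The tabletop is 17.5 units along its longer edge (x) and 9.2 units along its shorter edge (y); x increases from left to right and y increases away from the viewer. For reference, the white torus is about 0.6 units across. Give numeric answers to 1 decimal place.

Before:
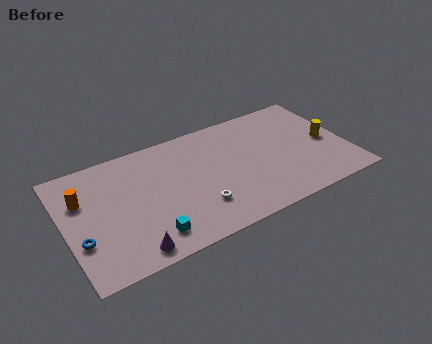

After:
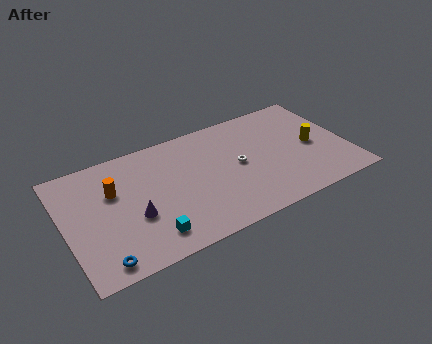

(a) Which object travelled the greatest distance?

the white torus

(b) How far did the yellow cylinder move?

0.9

The yellow cylinder moved from about (16.3, 4.4) to (15.4, 4.4), a distance of √(0.9² + 0.0²) ≈ 0.9.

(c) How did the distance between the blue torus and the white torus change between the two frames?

+2.5

The distance was about 7.1 in the first image and 9.6 in the second, so they moved 2.5 units further apart.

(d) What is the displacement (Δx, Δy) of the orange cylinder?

(1.9, -0.2)

The orange cylinder started near (1.2, 6.2) and ended near (3.1, 6.0).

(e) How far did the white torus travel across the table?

3.6

From (7.9, 2.5) to (10.7, 4.7), the white torus covered √(2.8² + 2.2²) ≈ 3.6 units.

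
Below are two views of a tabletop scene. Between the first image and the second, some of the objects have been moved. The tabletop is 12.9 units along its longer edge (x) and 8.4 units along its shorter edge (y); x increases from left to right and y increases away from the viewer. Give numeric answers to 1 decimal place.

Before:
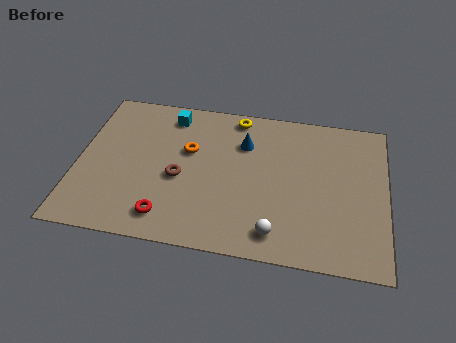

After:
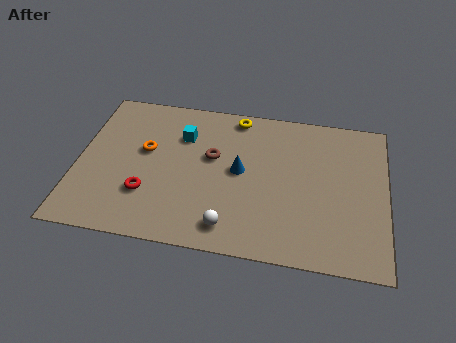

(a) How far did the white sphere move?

1.9

The white sphere moved from about (8.4, 1.3) to (6.5, 1.3), a distance of √(1.9² + 0.0²) ≈ 1.9.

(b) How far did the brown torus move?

1.9

The brown torus was near (4.3, 3.6) before and (5.6, 5.0) after, so it travelled √(1.3² + 1.4²) ≈ 1.9 units.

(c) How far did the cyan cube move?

1.3

From (3.7, 7.1) to (4.3, 6.0), the cyan cube covered √(0.6² + 1.1²) ≈ 1.3 units.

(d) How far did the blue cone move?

1.6

The blue cone was near (6.9, 6.0) before and (6.8, 4.4) after, so it travelled √(0.1² + 1.6²) ≈ 1.6 units.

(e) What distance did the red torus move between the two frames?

1.4

The red torus was near (3.9, 1.4) before and (3.0, 2.5) after, so it travelled √(0.9² + 1.1²) ≈ 1.4 units.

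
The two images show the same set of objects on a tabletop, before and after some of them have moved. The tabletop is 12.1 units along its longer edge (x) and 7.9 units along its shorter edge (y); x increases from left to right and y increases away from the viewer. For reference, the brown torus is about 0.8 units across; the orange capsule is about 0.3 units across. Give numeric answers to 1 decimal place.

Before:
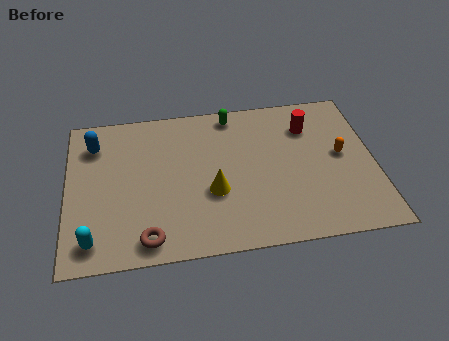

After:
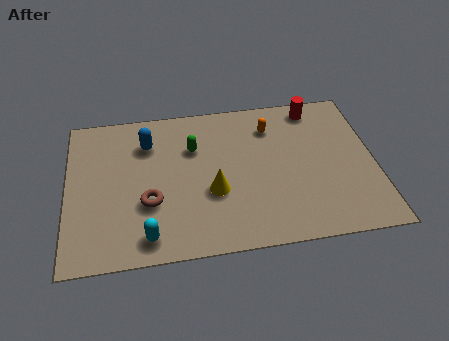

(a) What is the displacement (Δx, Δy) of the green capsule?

(-1.6, -1.6)

The green capsule started near (6.6, 7.0) and ended near (5.0, 5.4).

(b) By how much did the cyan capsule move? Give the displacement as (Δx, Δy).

(2.1, -0.1)

The cyan capsule started near (1.0, 1.2) and ended near (3.1, 1.1).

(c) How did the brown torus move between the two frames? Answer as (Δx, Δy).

(0.1, 1.8)

The brown torus was at about (3.1, 1.0) and moved to about (3.2, 2.8).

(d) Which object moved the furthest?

the orange capsule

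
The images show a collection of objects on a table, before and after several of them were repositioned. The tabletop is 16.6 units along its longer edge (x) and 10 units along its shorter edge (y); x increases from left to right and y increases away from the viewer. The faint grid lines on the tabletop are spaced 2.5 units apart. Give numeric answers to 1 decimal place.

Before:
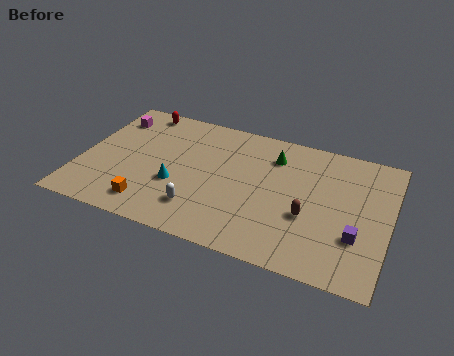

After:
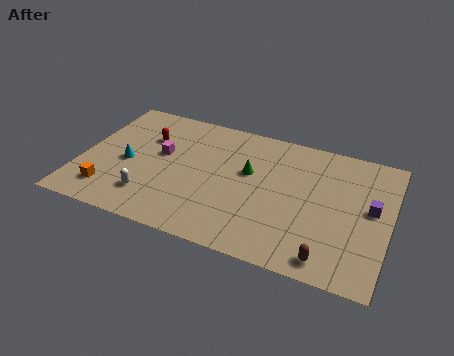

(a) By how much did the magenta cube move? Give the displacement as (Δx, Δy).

(3.0, -2.1)

The magenta cube was at about (1.2, 7.9) and moved to about (4.2, 5.8).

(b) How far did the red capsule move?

2.2

The red capsule moved from about (2.6, 9.0) to (3.3, 6.9), a distance of √(0.7² + 2.1²) ≈ 2.2.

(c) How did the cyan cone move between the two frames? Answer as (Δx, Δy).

(-2.8, 0.8)

The cyan cone was at about (5.3, 3.7) and moved to about (2.5, 4.5).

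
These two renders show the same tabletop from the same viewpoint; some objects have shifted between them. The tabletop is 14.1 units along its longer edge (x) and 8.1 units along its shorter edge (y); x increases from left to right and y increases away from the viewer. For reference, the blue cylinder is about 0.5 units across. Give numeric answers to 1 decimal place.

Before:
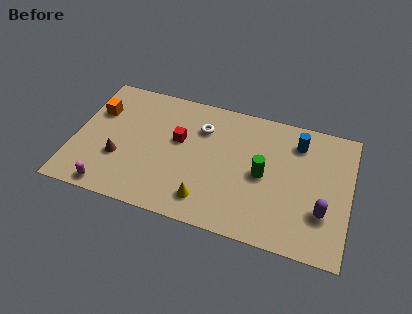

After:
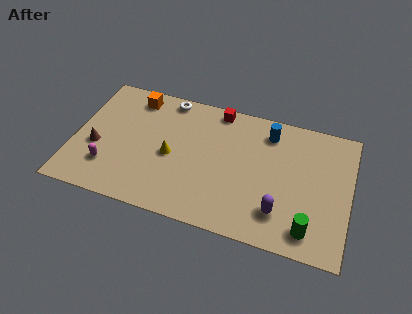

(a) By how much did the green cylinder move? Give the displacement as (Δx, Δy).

(2.5, -2.6)

The green cylinder started near (9.7, 3.9) and ended near (12.2, 1.3).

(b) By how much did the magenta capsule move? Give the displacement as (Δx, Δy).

(-0.2, 1.3)

From the two frames, the magenta capsule sits at roughly (2.1, 0.8) before and (1.9, 2.1) after.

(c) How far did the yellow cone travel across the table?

3.0

From (7.0, 1.5) to (5.0, 3.7), the yellow cone covered √(2.0² + 2.2²) ≈ 3.0 units.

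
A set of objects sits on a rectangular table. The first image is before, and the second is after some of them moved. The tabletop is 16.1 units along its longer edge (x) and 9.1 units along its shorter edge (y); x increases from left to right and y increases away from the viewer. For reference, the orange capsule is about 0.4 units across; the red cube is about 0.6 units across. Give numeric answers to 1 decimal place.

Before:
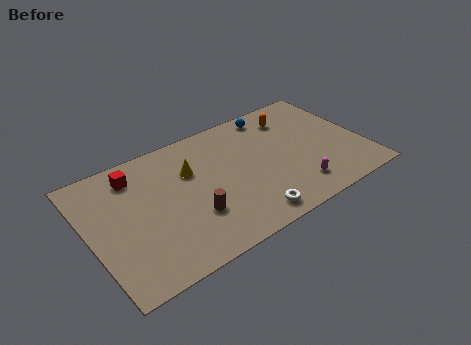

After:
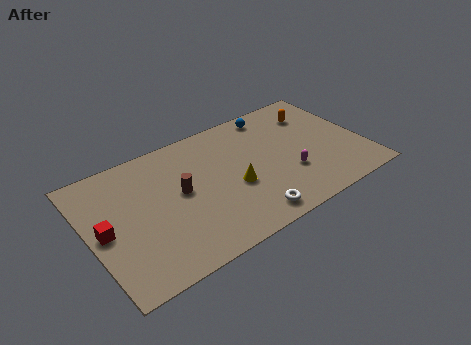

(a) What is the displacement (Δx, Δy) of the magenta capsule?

(-0.2, 1.2)

The magenta capsule was at about (11.7, 1.8) and moved to about (11.5, 3.0).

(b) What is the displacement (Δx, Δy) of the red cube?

(-2.2, -3.0)

The red cube started near (3.0, 7.4) and ended near (0.8, 4.4).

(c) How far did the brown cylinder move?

2.0

The brown cylinder was near (5.7, 2.9) before and (5.3, 4.9) after, so it travelled √(0.4² + 2.0²) ≈ 2.0 units.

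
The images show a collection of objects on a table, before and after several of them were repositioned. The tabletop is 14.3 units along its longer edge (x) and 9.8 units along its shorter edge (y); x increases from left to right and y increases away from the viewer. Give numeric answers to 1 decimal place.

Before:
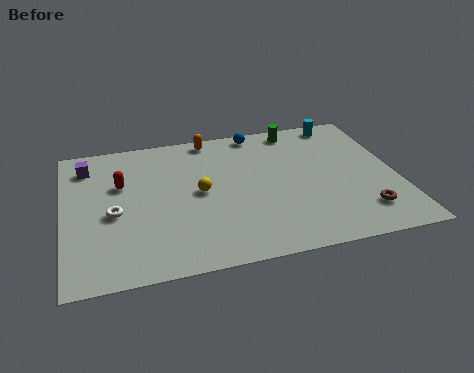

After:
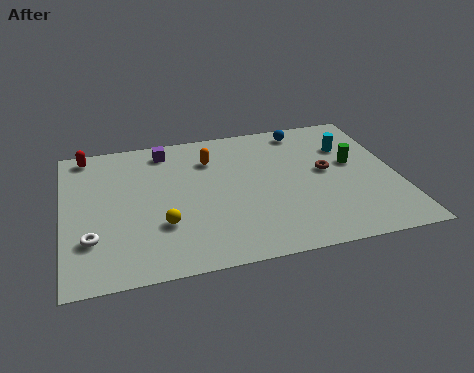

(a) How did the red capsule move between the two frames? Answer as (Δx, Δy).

(-1.4, 2.5)

The red capsule was at about (2.5, 6.3) and moved to about (1.1, 8.8).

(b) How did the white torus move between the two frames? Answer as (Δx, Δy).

(-1.0, -1.5)

The white torus started near (2.1, 4.3) and ended near (1.1, 2.8).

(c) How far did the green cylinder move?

3.8

From (10.3, 8.7) to (12.5, 5.6), the green cylinder covered √(2.2² + 3.1²) ≈ 3.8 units.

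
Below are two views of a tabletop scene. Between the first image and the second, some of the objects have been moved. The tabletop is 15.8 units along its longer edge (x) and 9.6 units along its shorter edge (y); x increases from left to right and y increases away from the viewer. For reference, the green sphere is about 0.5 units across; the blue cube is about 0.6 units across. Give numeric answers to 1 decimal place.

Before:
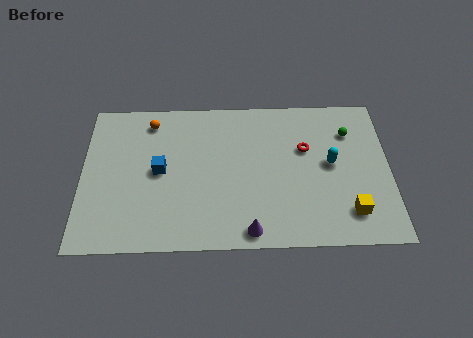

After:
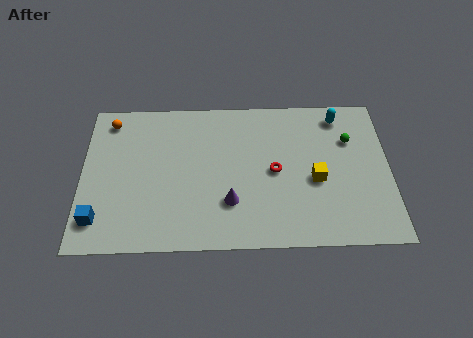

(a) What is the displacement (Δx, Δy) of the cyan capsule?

(0.5, 3.1)

The cyan capsule was at about (12.8, 5.1) and moved to about (13.3, 8.2).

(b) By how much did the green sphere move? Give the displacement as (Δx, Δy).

(0.0, -0.5)

From the two frames, the green sphere sits at roughly (13.8, 7.1) before and (13.8, 6.6) after.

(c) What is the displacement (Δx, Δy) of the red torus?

(-1.6, -1.4)

The red torus started near (11.5, 6.1) and ended near (9.9, 4.7).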